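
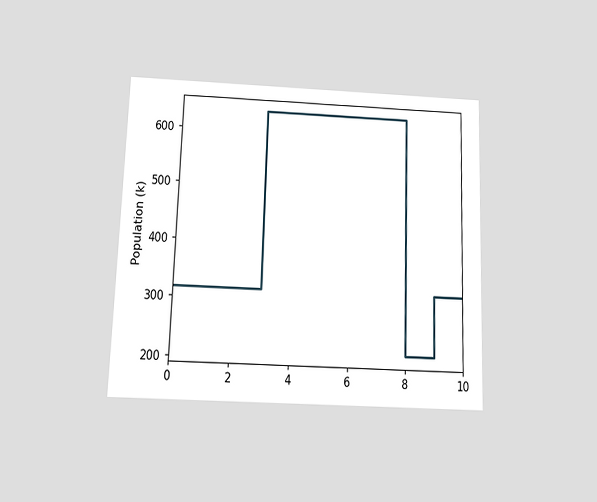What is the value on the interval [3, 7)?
The chart is tilted about 2° clockwise and viewed slightly from below. On [3, 7) the step sits at 636k.

636k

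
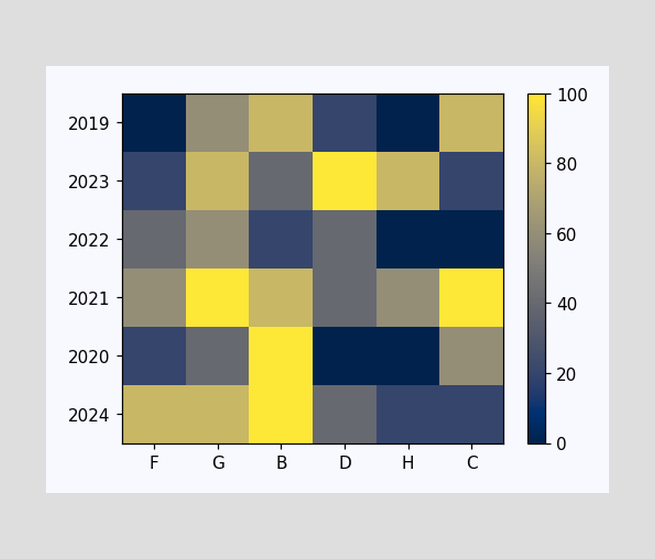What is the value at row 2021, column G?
100

Matching cell (2021, G) against the colorbar gives 100.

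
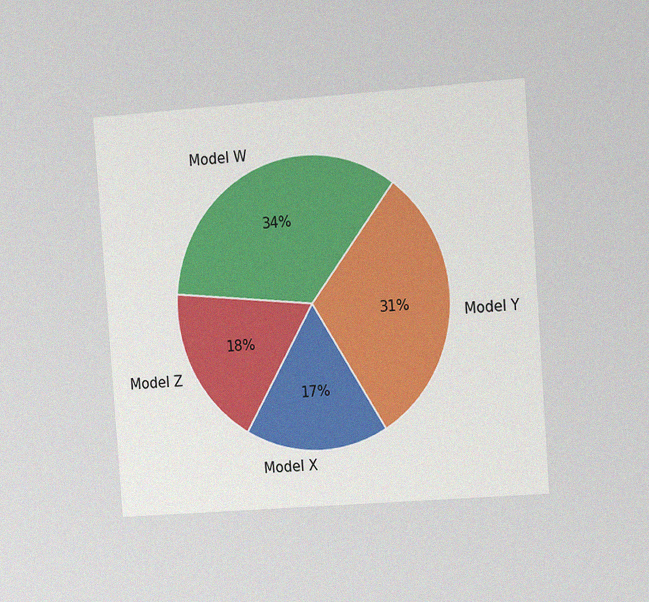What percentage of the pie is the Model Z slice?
The chart is tilted about 4° counter-clockwise and viewed slightly from the right, with some photo noise. The Model Z slice takes up 18% of the pie.

18%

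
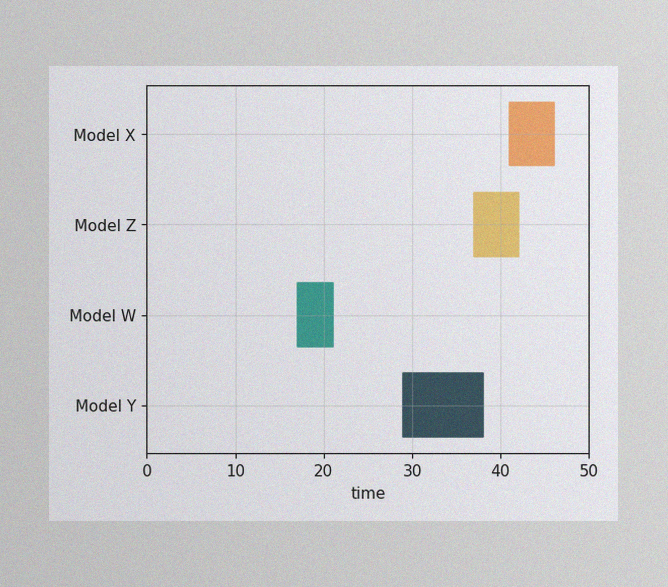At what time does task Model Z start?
37

The image has some photo noise and uneven lighting. The Model Z bar begins at t=37.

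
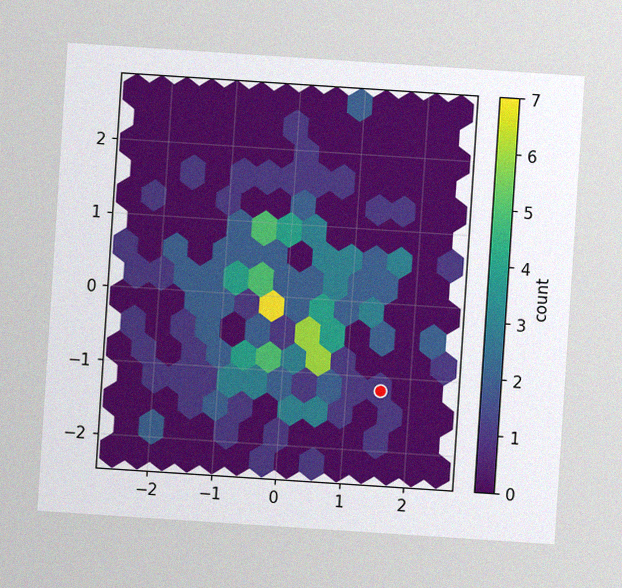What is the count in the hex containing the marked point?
The chart is tilted about 4° clockwise, with some photo noise. The marked hex reads 1 on the colorbar.

1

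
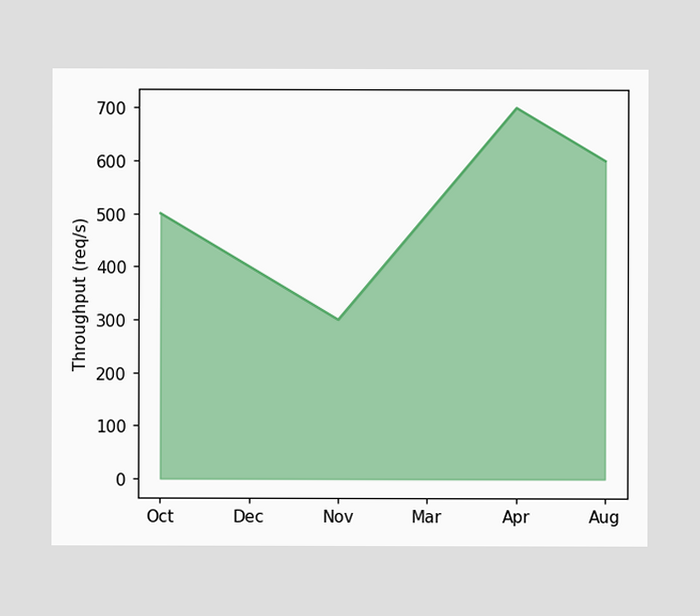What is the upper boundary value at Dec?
400req/s

At Dec the upper boundary is at 400req/s.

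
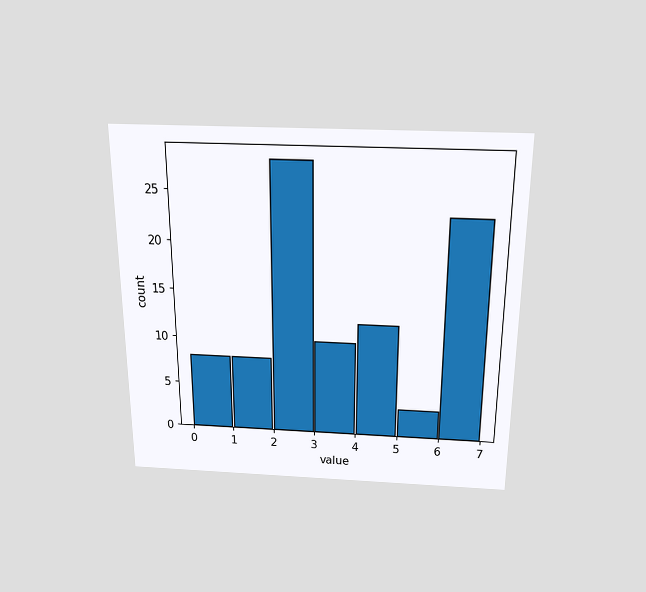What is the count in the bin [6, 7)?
The chart is viewed slightly from above. The [6, 7) bin has height 23.

23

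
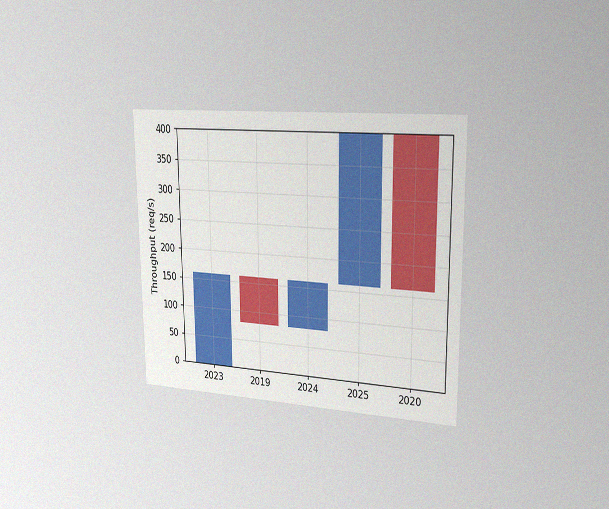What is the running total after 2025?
The chart is viewed slightly from the right, with some photo noise. After 2025 the running total reaches 400req/s.

400req/s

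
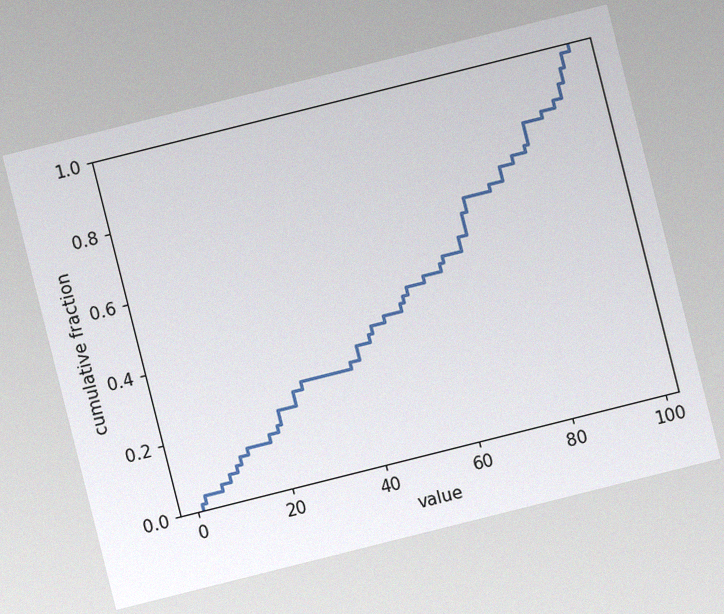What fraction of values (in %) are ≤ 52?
The chart is tilted about 14° counter-clockwise, with some photo noise. At x=52 the ECDF step is at 44%.

44%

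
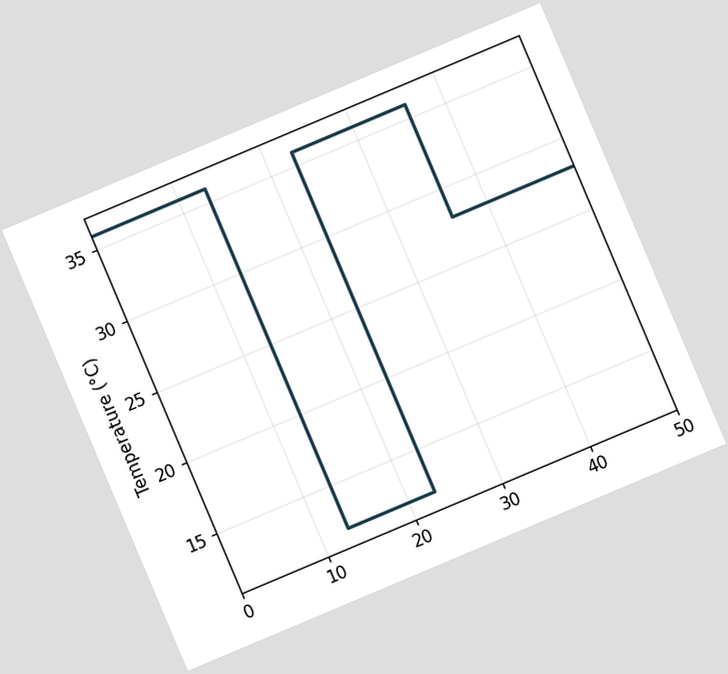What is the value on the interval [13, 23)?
12°C

The chart is tilted about 23° counter-clockwise. On [13, 23) the step sits at 12°C.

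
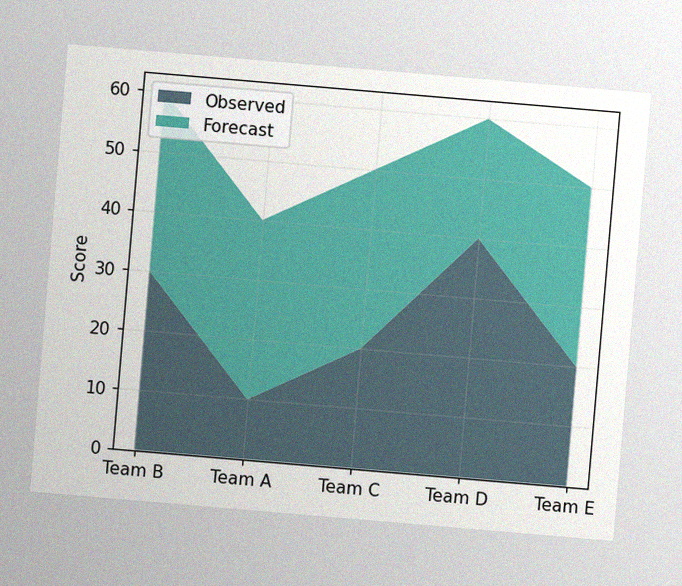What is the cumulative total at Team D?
The chart is tilted about 5° clockwise, with some photo noise. The stacked total at Team D reaches 60.

60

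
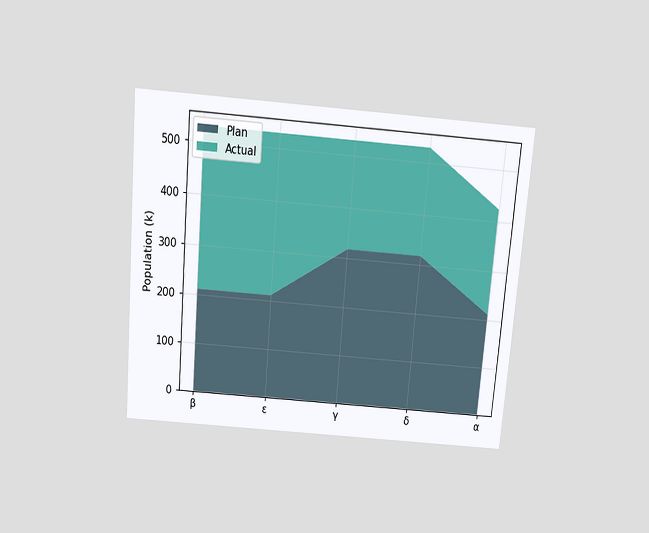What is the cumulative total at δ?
The chart is tilted about 5° clockwise and viewed slightly from above. The stacked total at δ reaches 530k.

530k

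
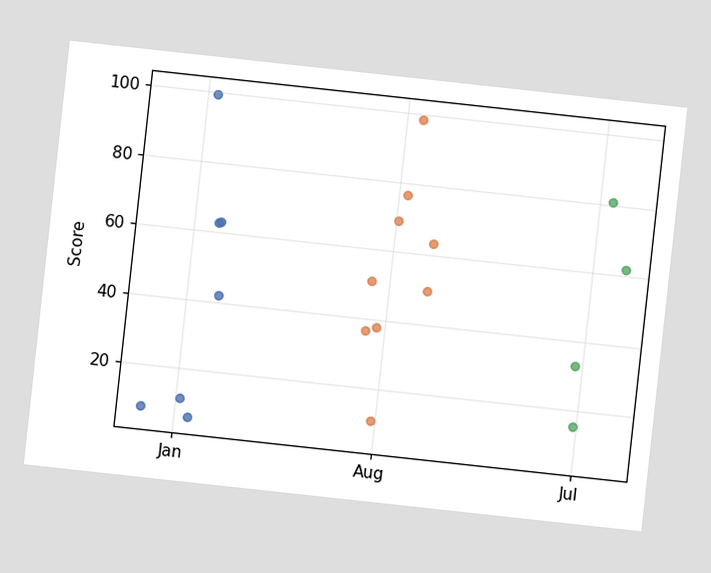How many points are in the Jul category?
4

The chart is tilted about 6° clockwise. Counting the markers in the Jul column gives 4.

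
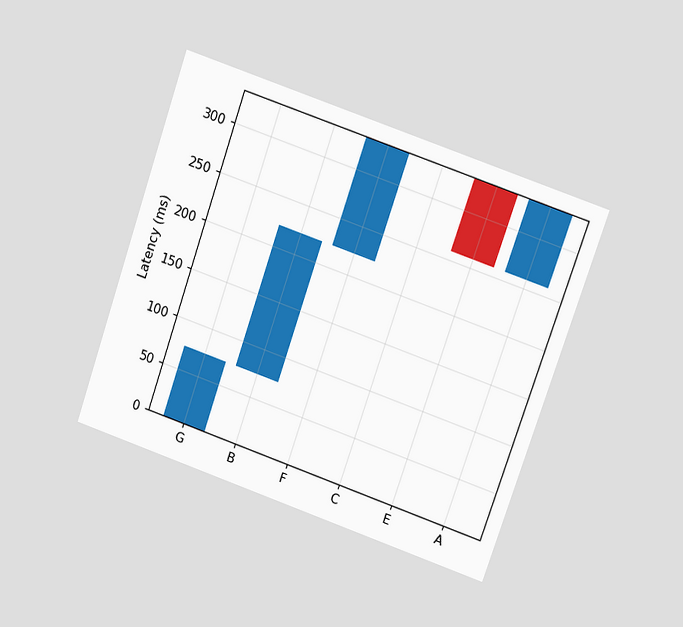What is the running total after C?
333ms

The chart is tilted about 19° clockwise and viewed at a slight angle. After C the running total reaches 333ms.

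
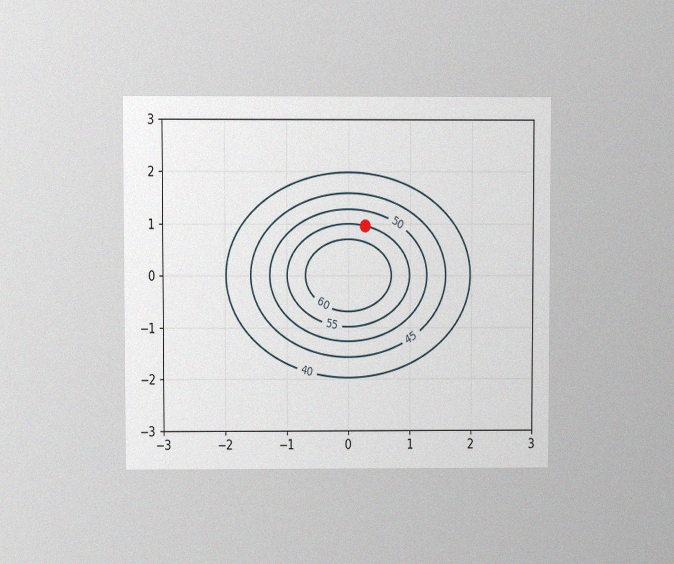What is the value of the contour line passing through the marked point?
The chart is viewed at a slight angle, with some photo noise. The marked point sits on the contour labelled 55.

55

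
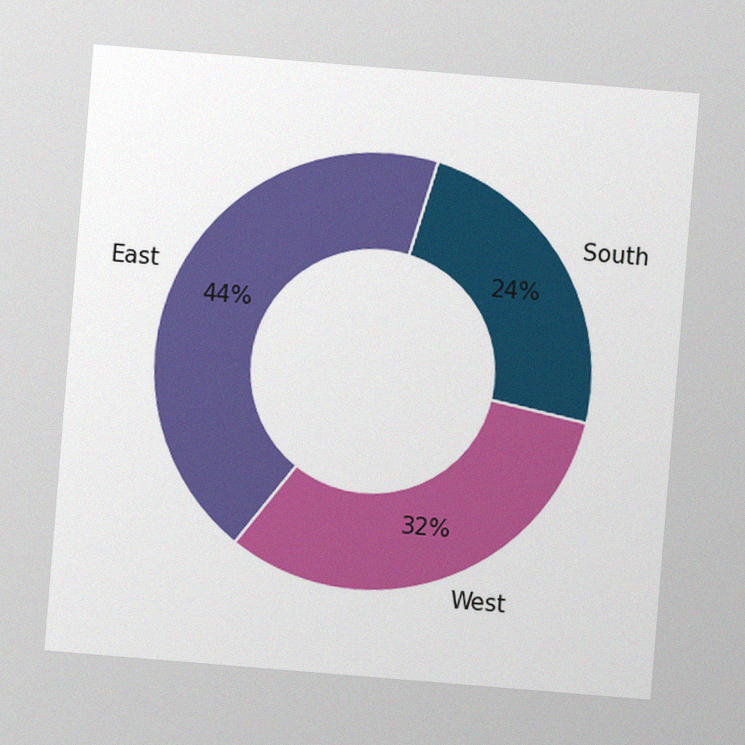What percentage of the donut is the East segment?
44%

The chart is tilted about 5° clockwise, with some photo noise. The East segment takes up 44% of the ring.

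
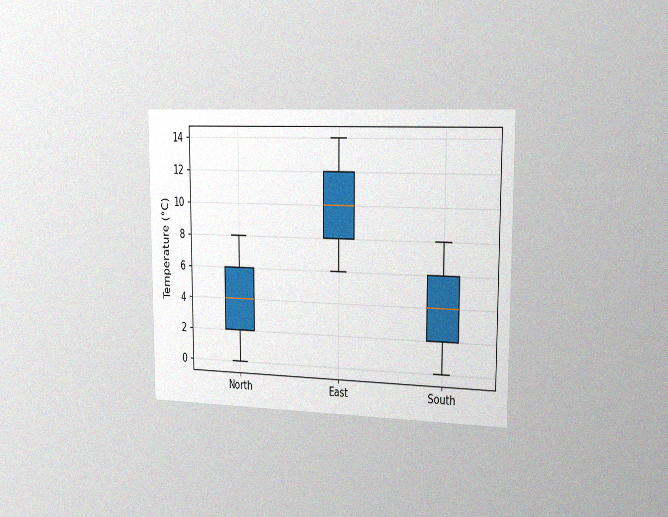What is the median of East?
The chart is viewed slightly from the right, with some photo noise. The median line in the East box sits at 10°C.

10°C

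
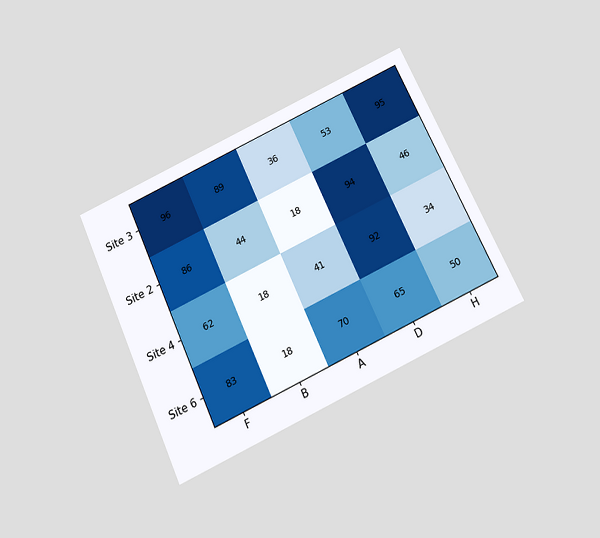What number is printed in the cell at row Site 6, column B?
The chart is tilted about 25° counter-clockwise and viewed slightly from below. The (Site 6, B) cell reads 18.

18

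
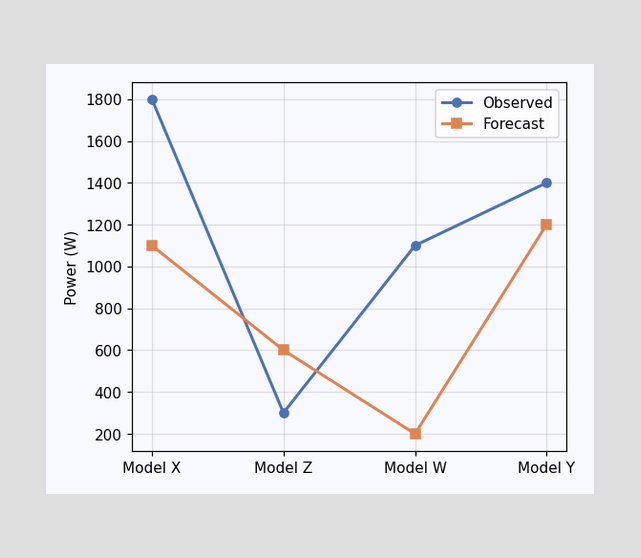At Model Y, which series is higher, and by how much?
At Model Y, Observed sits above the other line by 200W.

Observed, by 200W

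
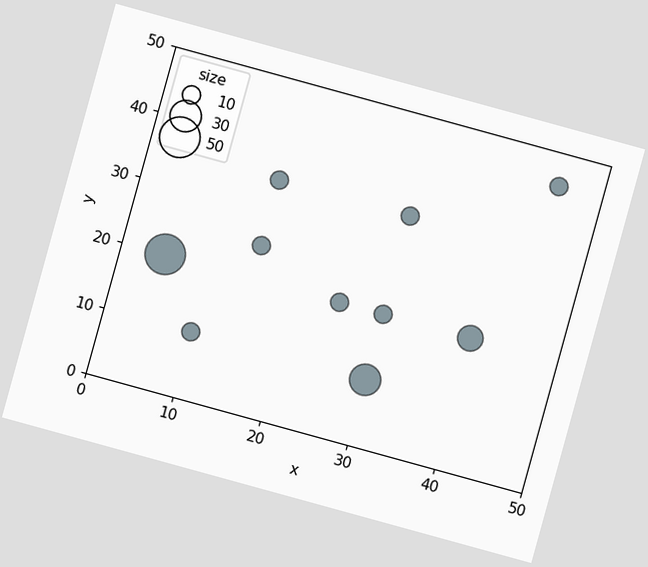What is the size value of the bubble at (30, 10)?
The chart is tilted about 15° clockwise. Matching the bubble at (30, 10) against the size legend gives 30.

30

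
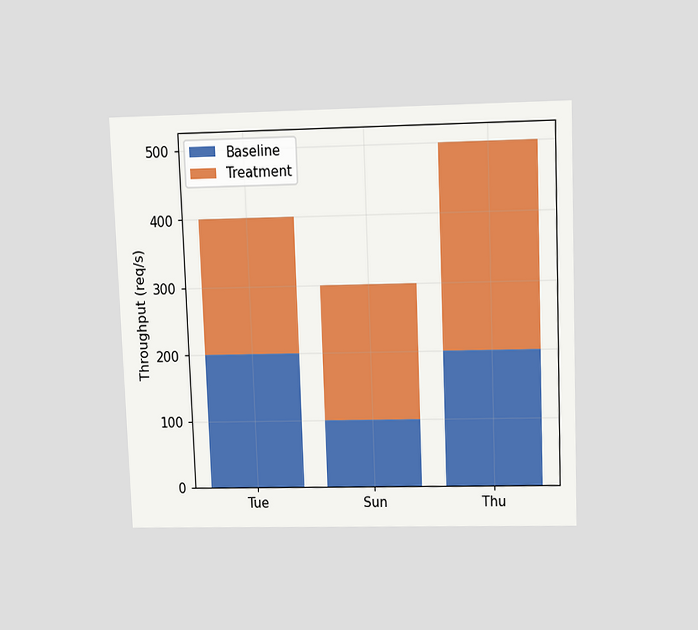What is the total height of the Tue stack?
400req/s

The chart is tilted about 2° counter-clockwise and viewed slightly from above. The Tue stack's top reaches 400req/s on the y-axis.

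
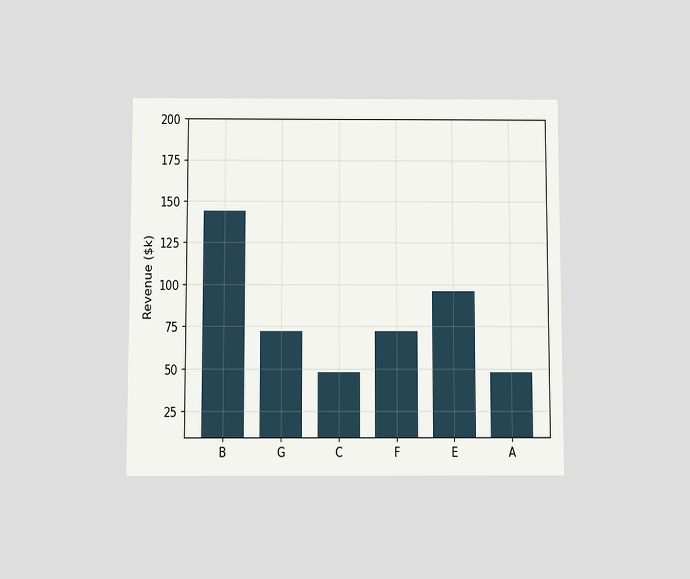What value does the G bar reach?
$72k

The chart is viewed slightly from below. Reading along the chart's y-axis, the G bar reaches $72k.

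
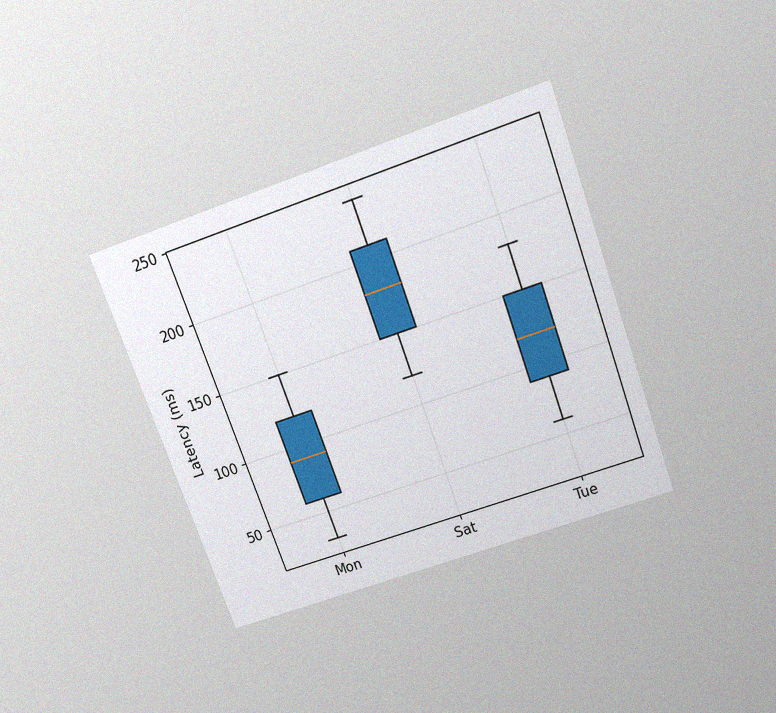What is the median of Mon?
The chart is tilted about 20° counter-clockwise and viewed slightly from above, with some photo noise. The median line in the Mon box sits at 90ms.

90ms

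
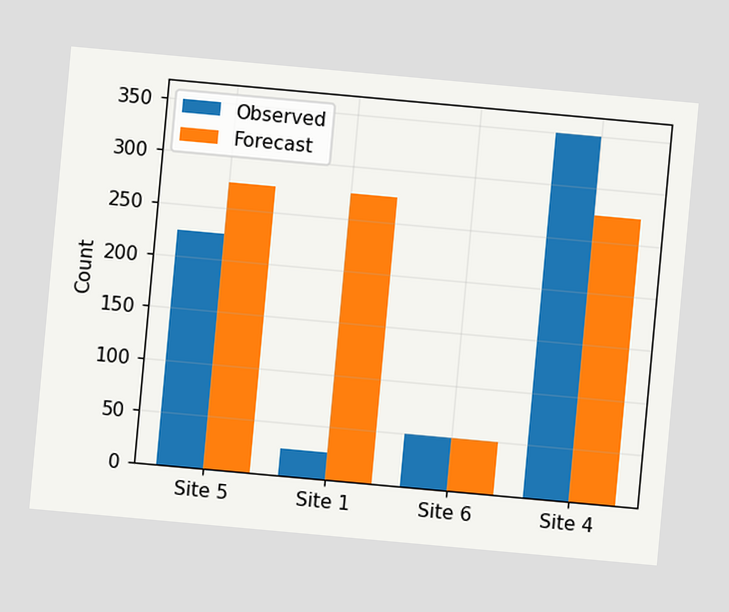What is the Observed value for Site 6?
The chart is tilted about 5° clockwise. The Observed bar at Site 6 reaches 50 on the y-axis.

50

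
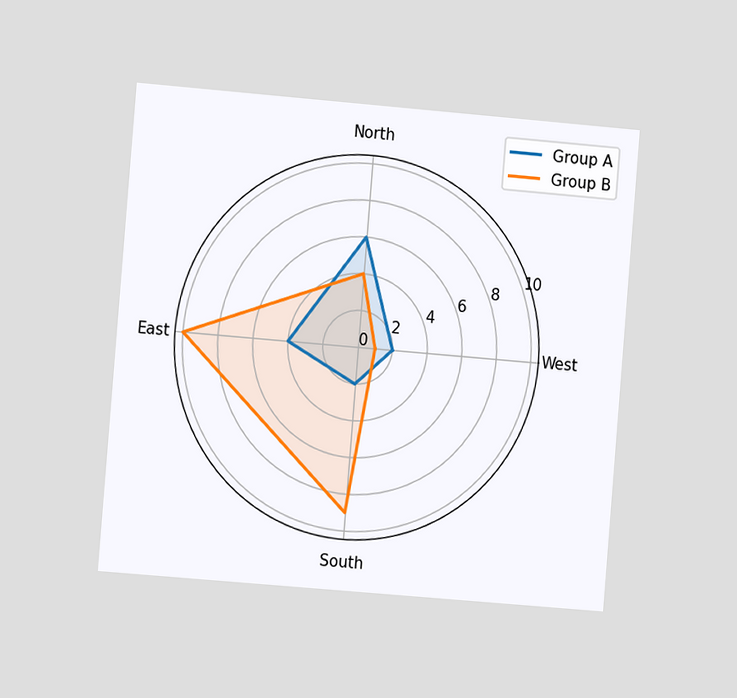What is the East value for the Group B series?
10

The chart is tilted about 5° clockwise and viewed at a slight angle. On the East axis, Group B reaches 10.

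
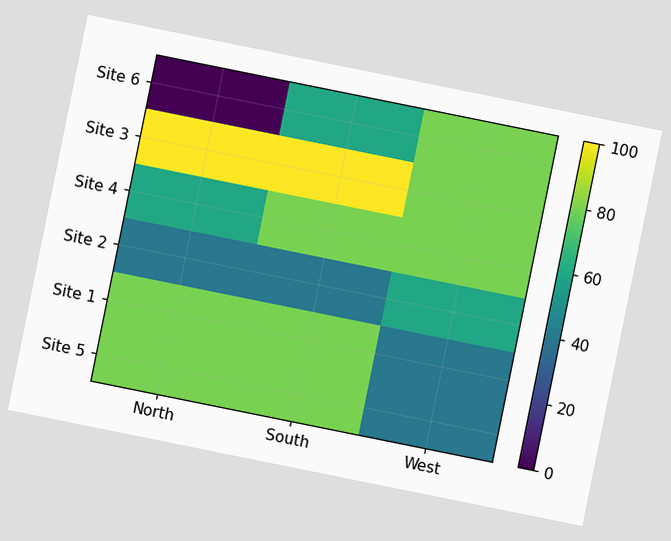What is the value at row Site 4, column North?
The chart is tilted about 11° clockwise. Matching cell (Site 4, North) against the colorbar gives 60.

60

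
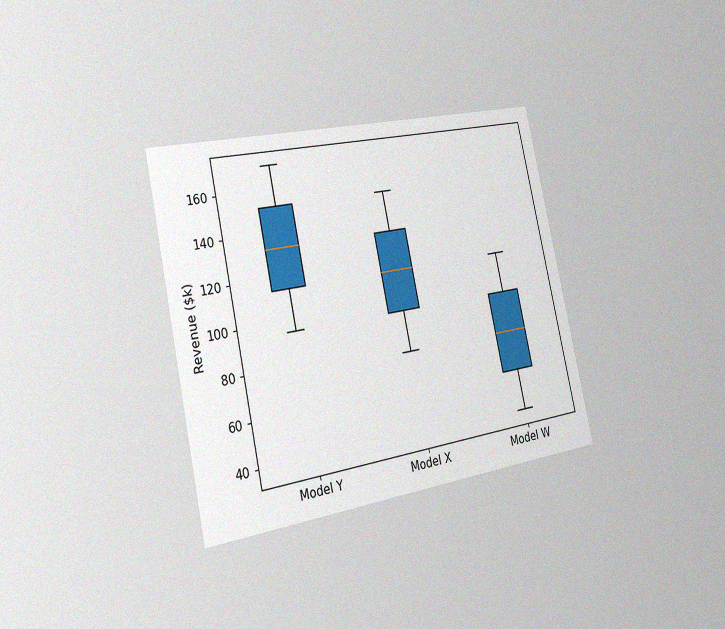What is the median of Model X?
$114k

The chart is tilted about 12° counter-clockwise and viewed slightly from the left, with some photo noise. The median line in the Model X box sits at $114k.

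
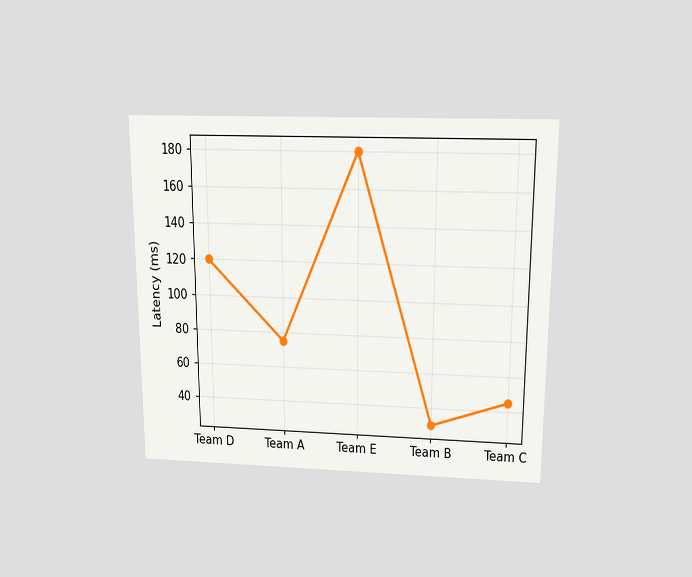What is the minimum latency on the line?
30ms

The chart is viewed slightly from above. The lowest point is at Team B, and reading across to the y-axis gives 30ms.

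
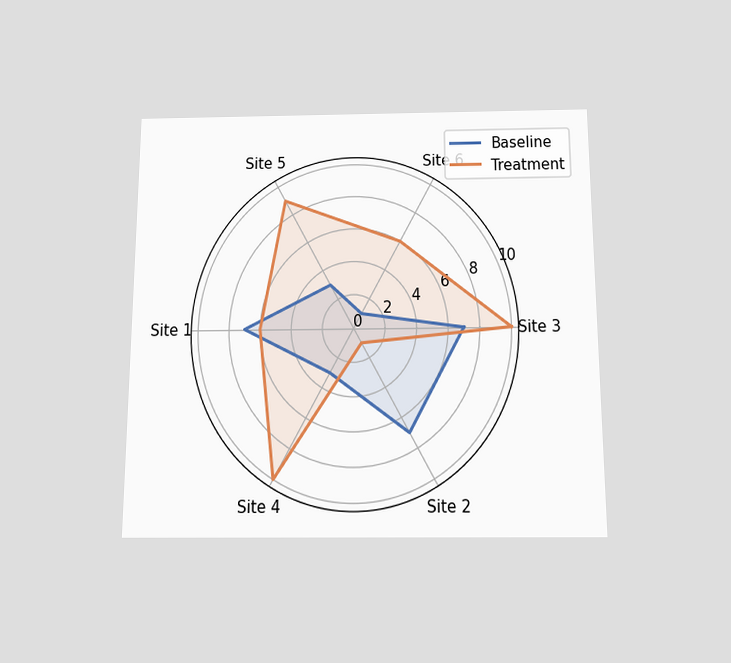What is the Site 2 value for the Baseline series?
7

The chart is viewed slightly from below. On the Site 2 axis, Baseline reaches 7.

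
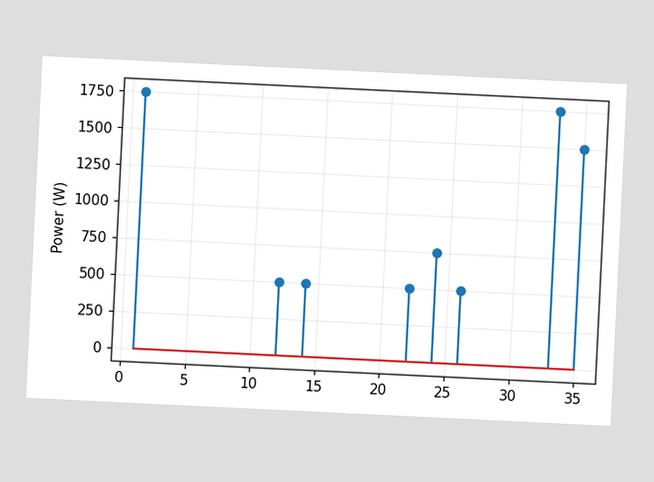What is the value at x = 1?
1750W

The chart is tilted about 3° clockwise. The stem at x=1 reaches 1750W.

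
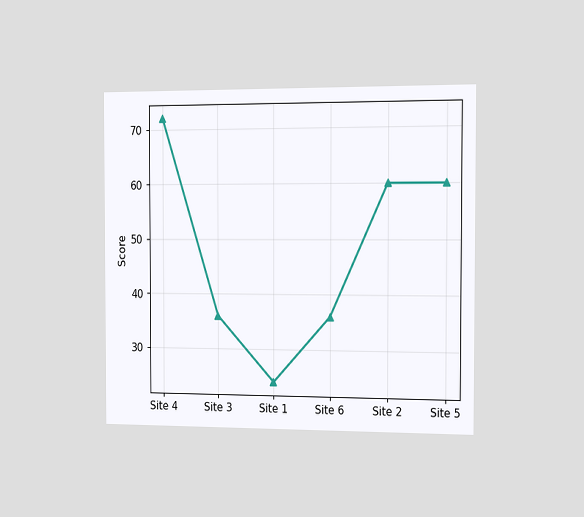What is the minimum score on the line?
24

The chart is viewed slightly from the right. The lowest point is at Site 1, and reading across to the y-axis gives 24.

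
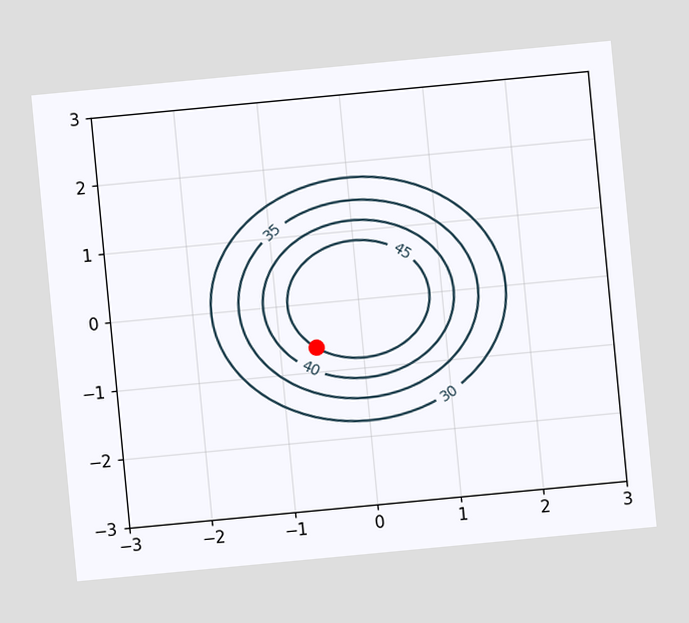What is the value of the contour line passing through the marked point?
45

The chart is tilted about 5° counter-clockwise. The marked point sits on the contour labelled 45.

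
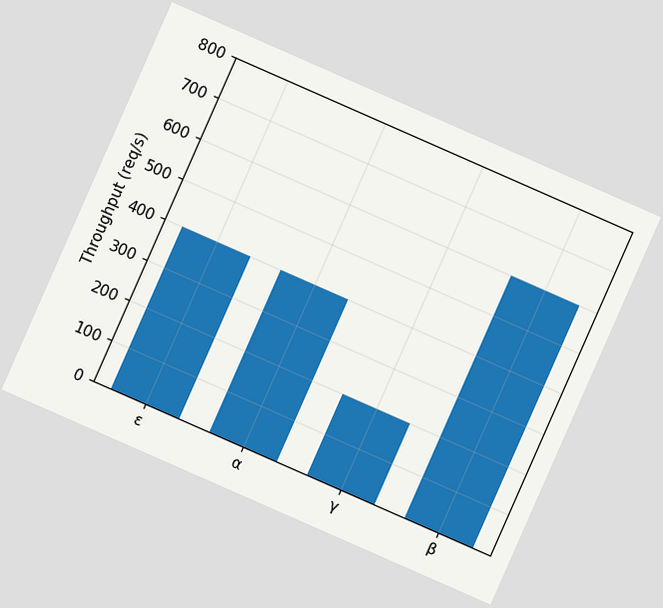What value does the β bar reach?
The chart is tilted about 24° clockwise. Reading along the chart's y-axis, the β bar reaches 600req/s.

600req/s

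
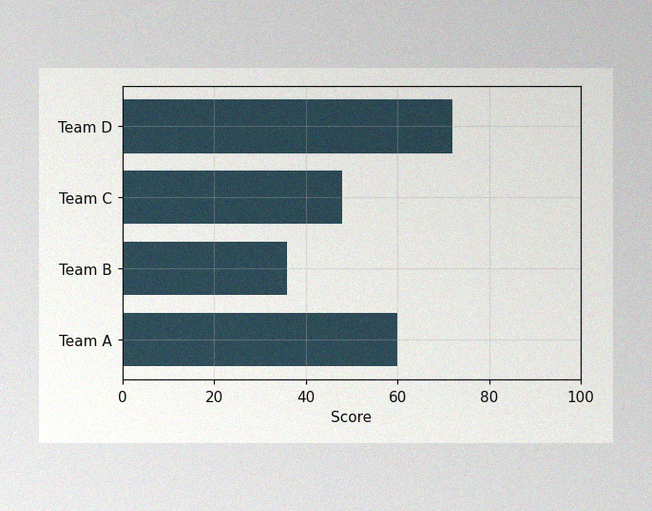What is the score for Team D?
72

The image has some photo noise and uneven lighting. Reading along the chart's x-axis, the Team D bar reaches 72.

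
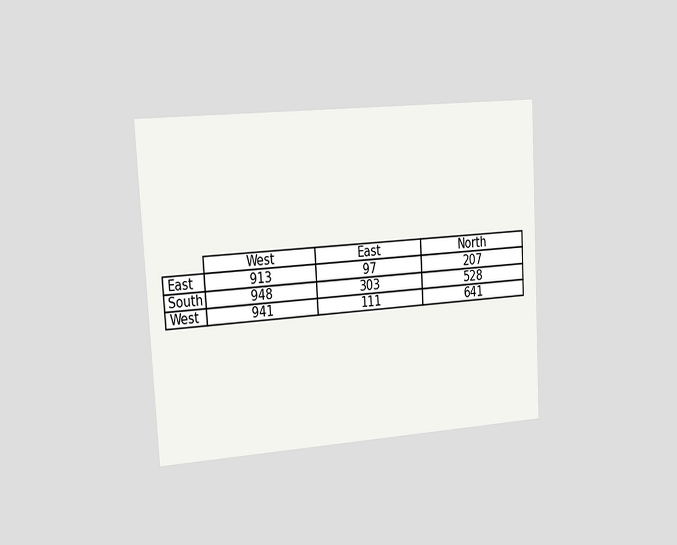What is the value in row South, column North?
528

The chart is tilted about 3° counter-clockwise and viewed slightly from the left. The (South, North) cell reads 528.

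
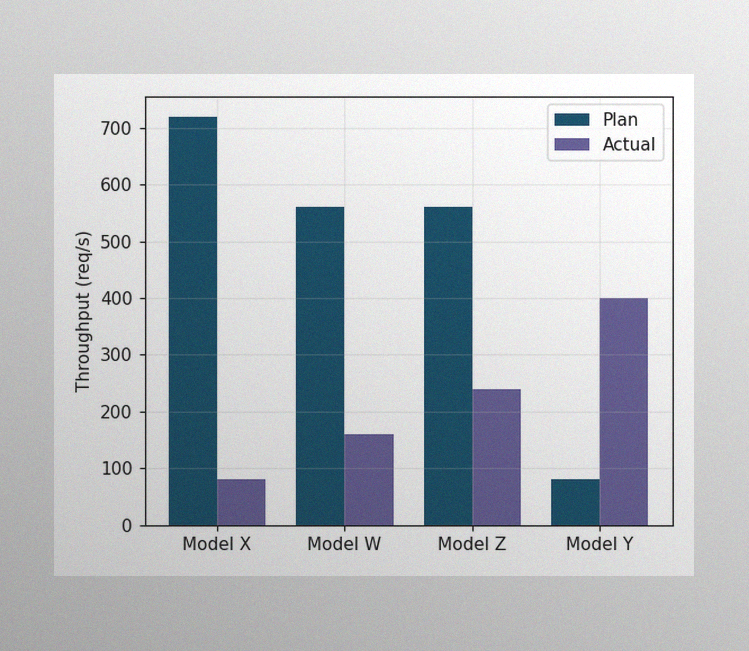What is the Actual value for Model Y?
400req/s

The image has some photo noise and uneven lighting. The Actual bar at Model Y reaches 400req/s on the y-axis.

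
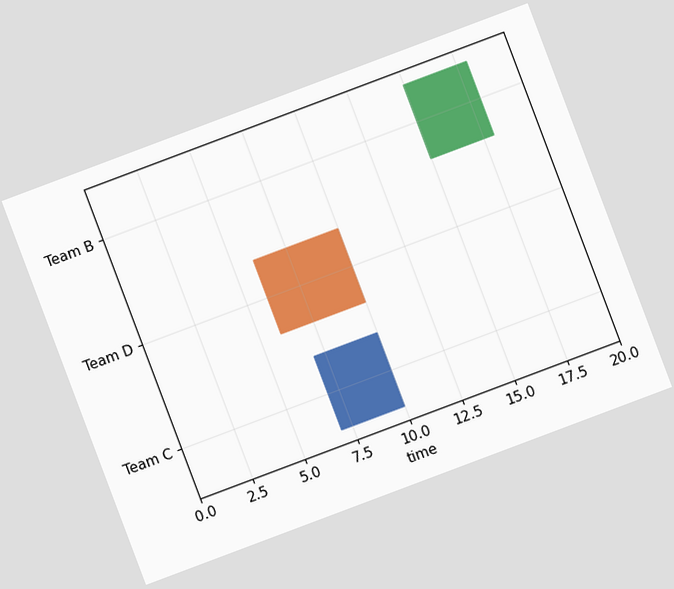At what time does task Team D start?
6

The chart is tilted about 21° counter-clockwise. The Team D bar begins at t=6.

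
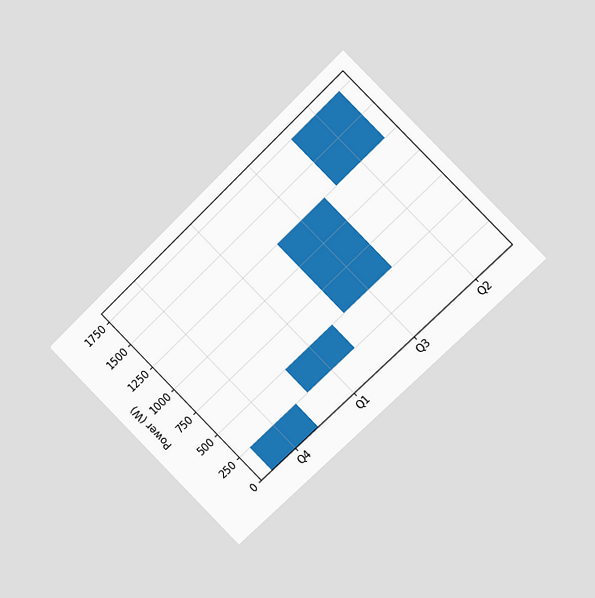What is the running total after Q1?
The chart is tilted about 45° counter-clockwise and viewed slightly from the right. After Q1 the running total reaches 500W.

500W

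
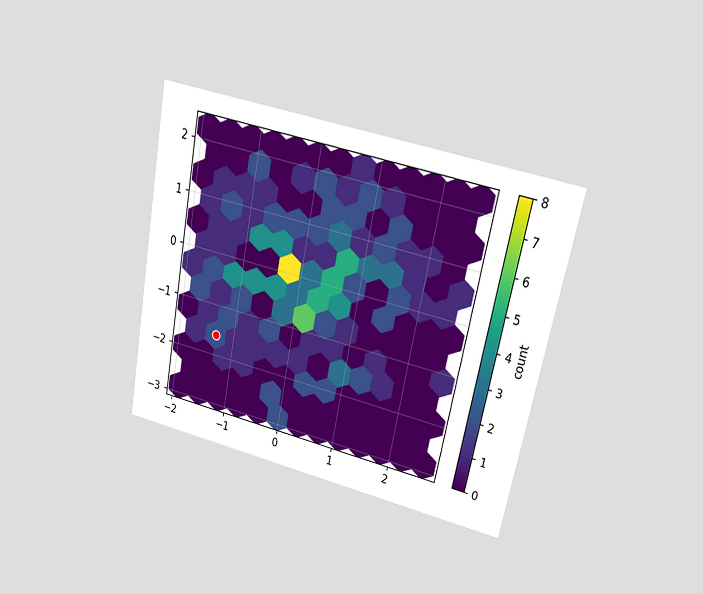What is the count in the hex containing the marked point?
2

The chart is tilted about 11° clockwise and viewed at a slight angle. The marked hex reads 2 on the colorbar.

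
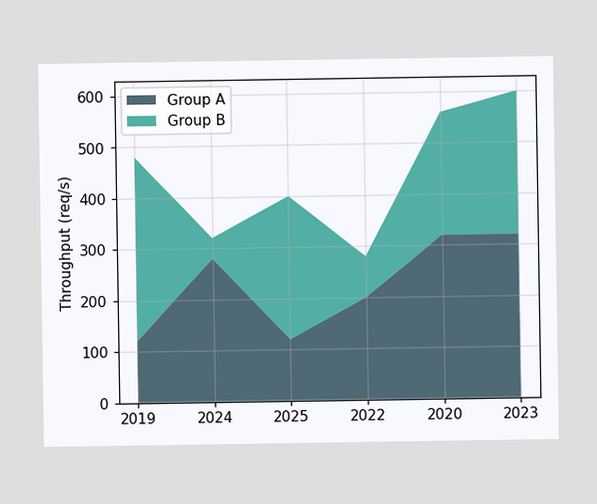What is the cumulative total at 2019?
480req/s

The stacked total at 2019 reaches 480req/s.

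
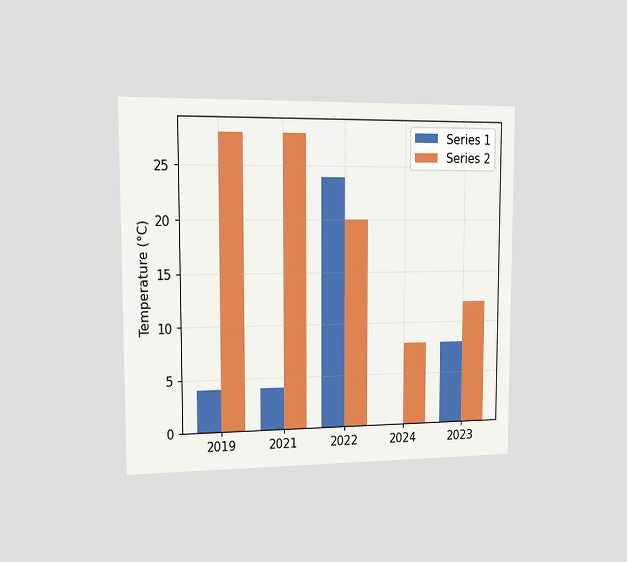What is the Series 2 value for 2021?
The chart is viewed slightly from the left. The Series 2 bar at 2021 reaches 28°C on the y-axis.

28°C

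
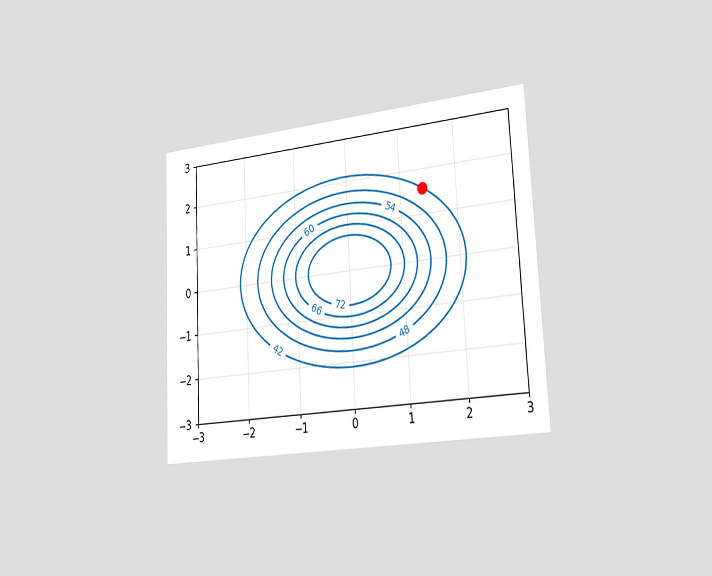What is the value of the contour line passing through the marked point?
42

The chart is tilted about 3° counter-clockwise and viewed slightly from the right. The marked point sits on the contour labelled 42.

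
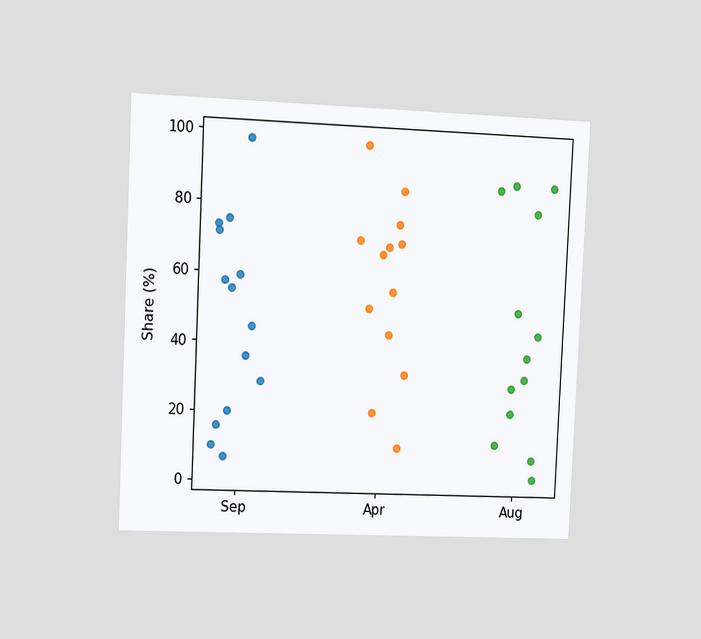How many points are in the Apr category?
The chart is tilted about 3° clockwise and viewed slightly from the left. Counting the markers in the Apr column gives 13.

13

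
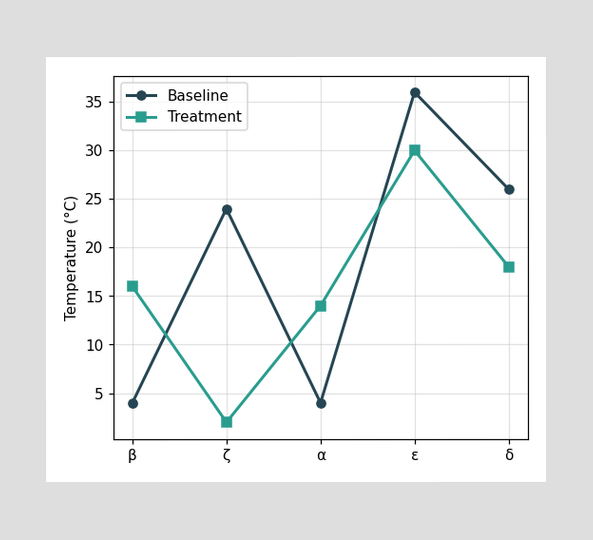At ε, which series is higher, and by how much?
Baseline, by 6°C

At ε, Baseline sits above the other line by 6°C.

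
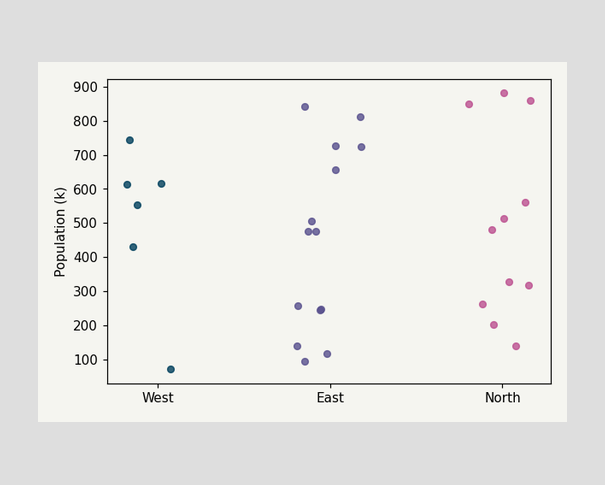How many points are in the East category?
14

Counting the markers in the East column gives 14.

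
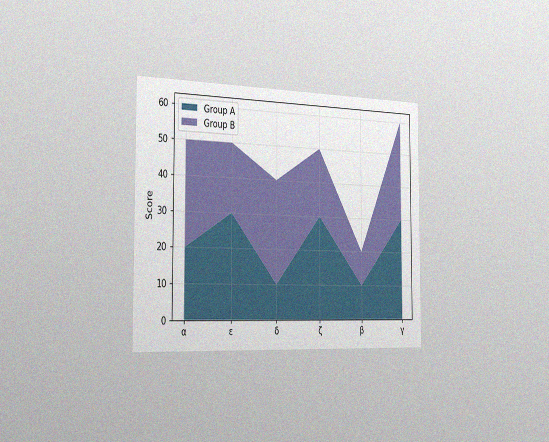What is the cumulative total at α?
The chart is viewed slightly from the left, with some photo noise. The stacked total at α reaches 50.

50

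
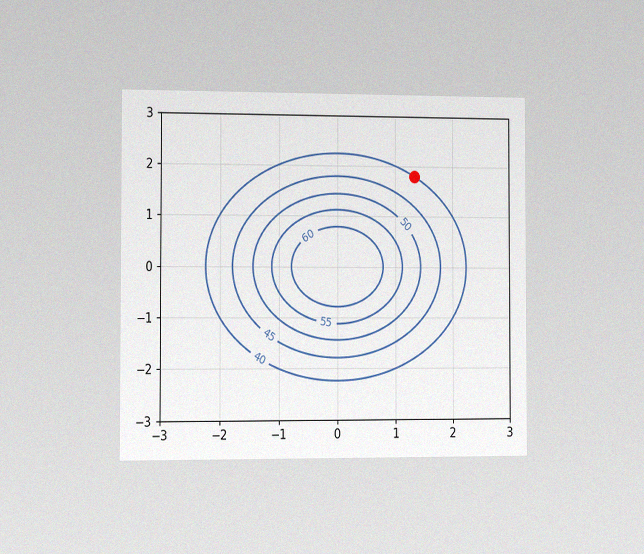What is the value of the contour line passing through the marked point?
The chart is viewed slightly from the left, with some photo noise. The marked point sits on the contour labelled 40.

40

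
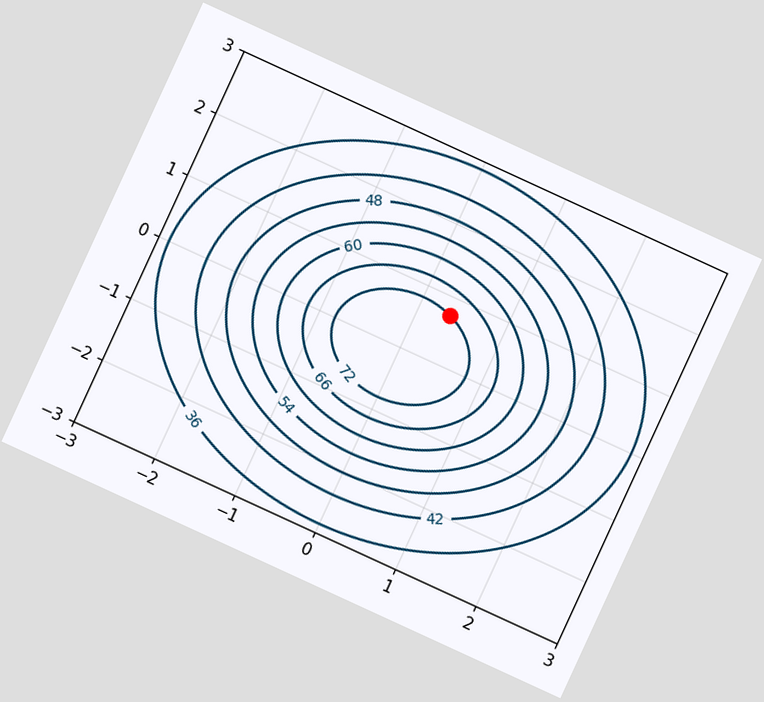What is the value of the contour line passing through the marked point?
The chart is tilted about 25° clockwise. The marked point sits on the contour labelled 72.

72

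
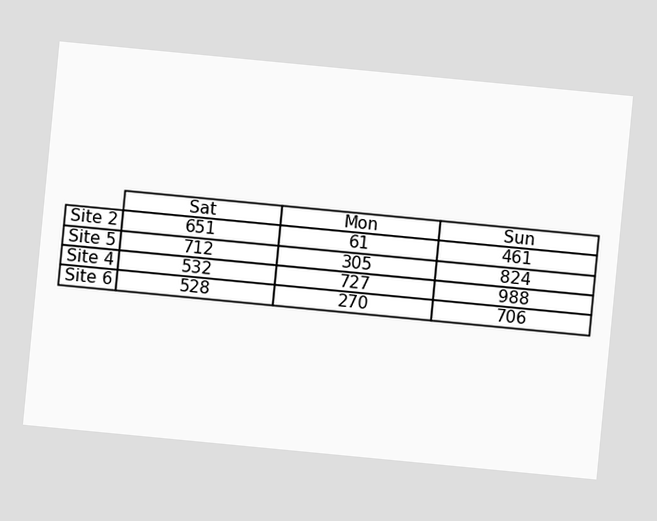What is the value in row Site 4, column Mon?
727

The chart is tilted about 5° clockwise. The (Site 4, Mon) cell reads 727.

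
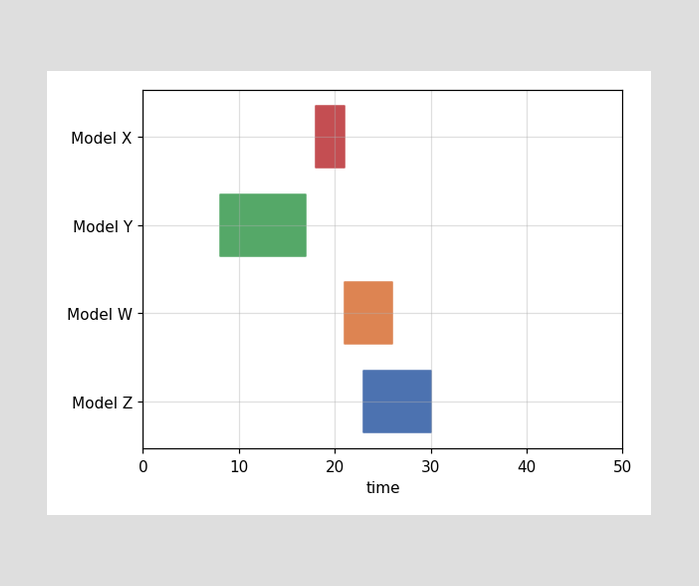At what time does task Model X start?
18

The Model X bar begins at t=18.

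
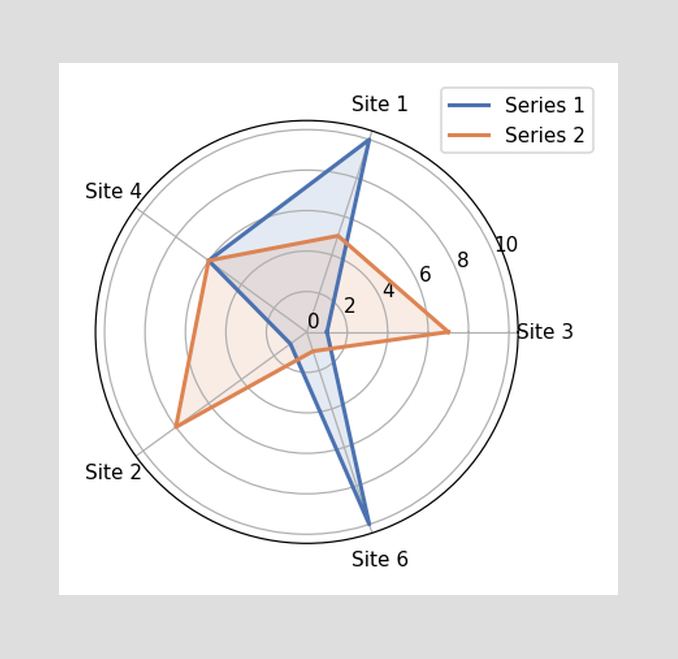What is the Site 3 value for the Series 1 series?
1

On the Site 3 axis, Series 1 reaches 1.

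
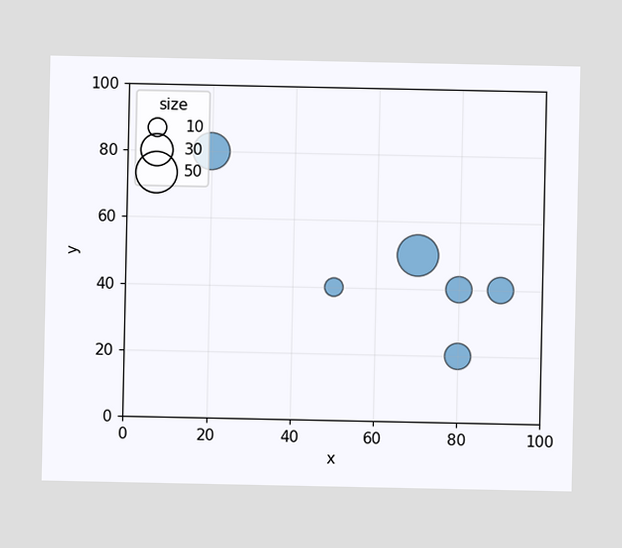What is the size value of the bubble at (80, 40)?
20

Matching the bubble at (80, 40) against the size legend gives 20.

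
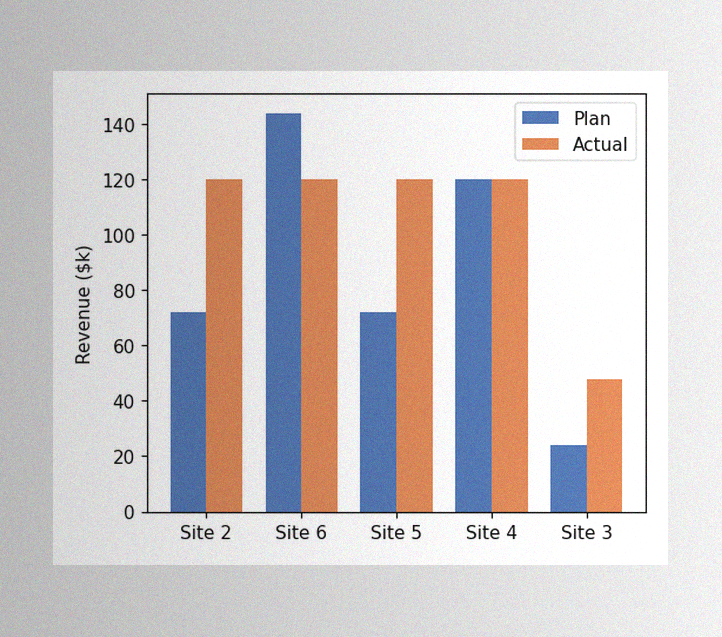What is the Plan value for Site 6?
The image has some photo noise and uneven lighting. The Plan bar at Site 6 reaches $144k on the y-axis.

$144k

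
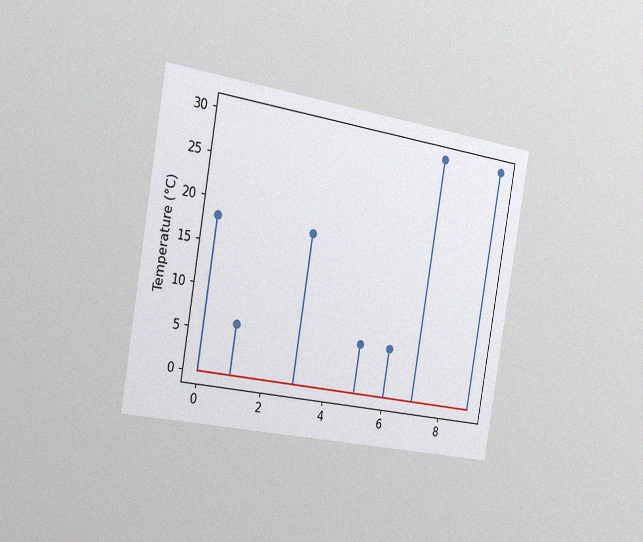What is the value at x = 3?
The chart is tilted about 10° clockwise and viewed slightly from the left, with some photo noise. The stem at x=3 reaches 18°C.

18°C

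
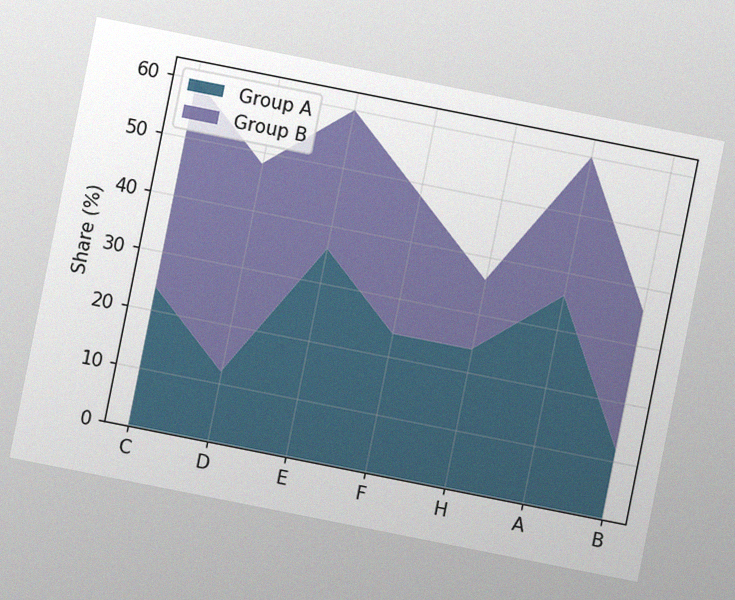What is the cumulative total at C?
The chart is tilted about 11° clockwise, with some photo noise. The stacked total at C reaches 60%.

60%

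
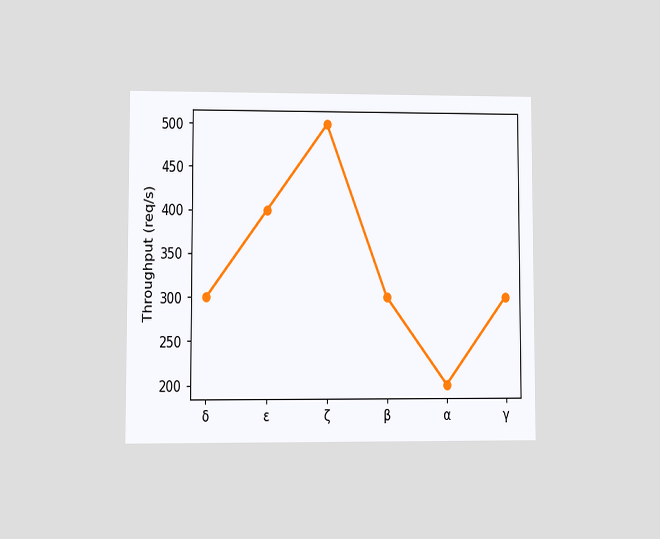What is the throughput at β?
300req/s

The chart is viewed at a slight angle. At β, the line is at 300req/s.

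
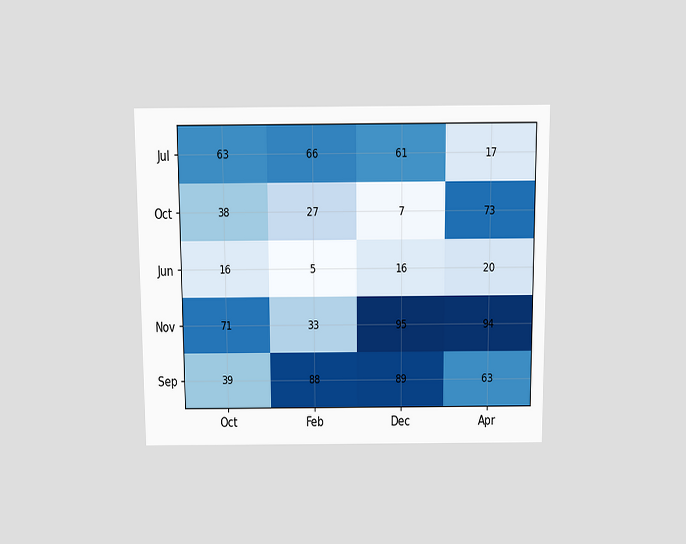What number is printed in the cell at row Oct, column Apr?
73

The chart is viewed slightly from above. The (Oct, Apr) cell reads 73.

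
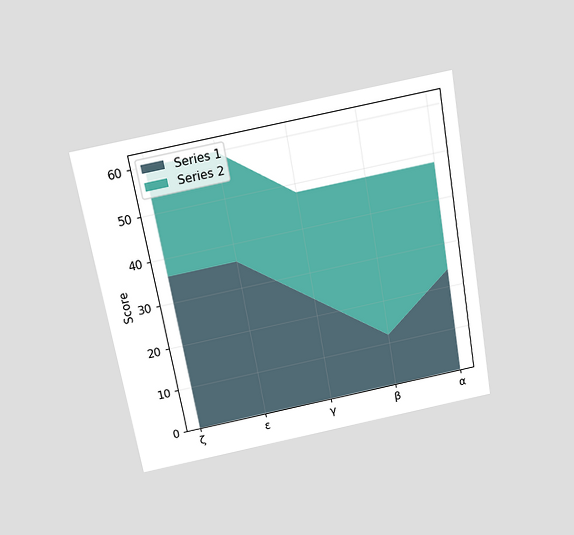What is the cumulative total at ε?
60

The chart is tilted about 10° counter-clockwise and viewed slightly from above. The stacked total at ε reaches 60.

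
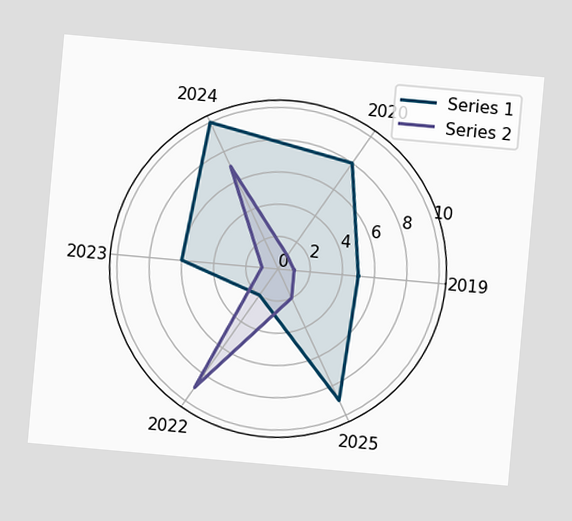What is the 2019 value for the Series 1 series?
5

The chart is tilted about 5° clockwise. On the 2019 axis, Series 1 reaches 5.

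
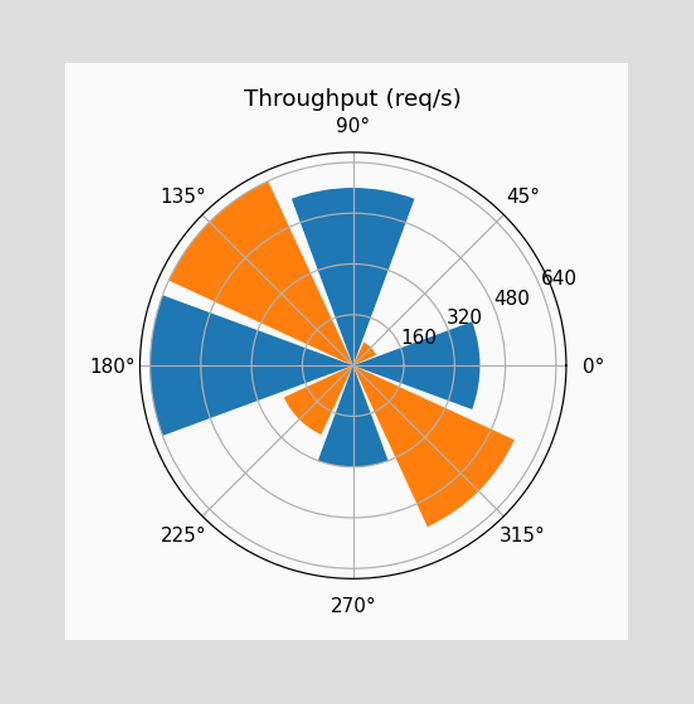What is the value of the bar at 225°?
The bar at 225° reaches 240req/s on the radial axis.

240req/s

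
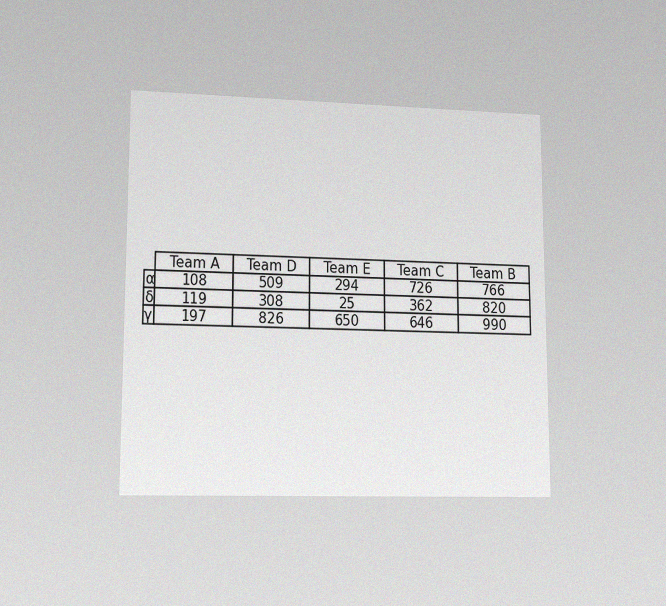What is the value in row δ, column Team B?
820

The chart is viewed at a slight angle, with some photo noise. The (δ, Team B) cell reads 820.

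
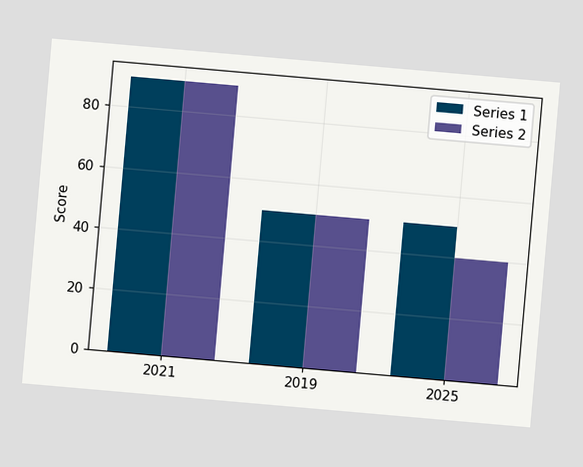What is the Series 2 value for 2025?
The chart is tilted about 5° clockwise. The Series 2 bar at 2025 reaches 40 on the y-axis.

40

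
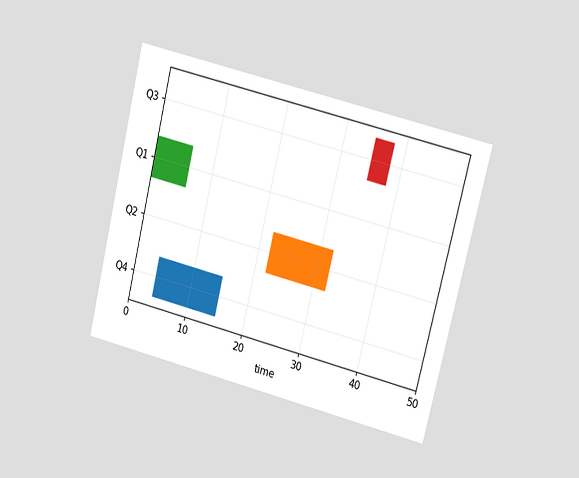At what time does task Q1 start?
The chart is tilted about 14° clockwise and viewed at a slight angle. The Q1 bar begins at t=0.

0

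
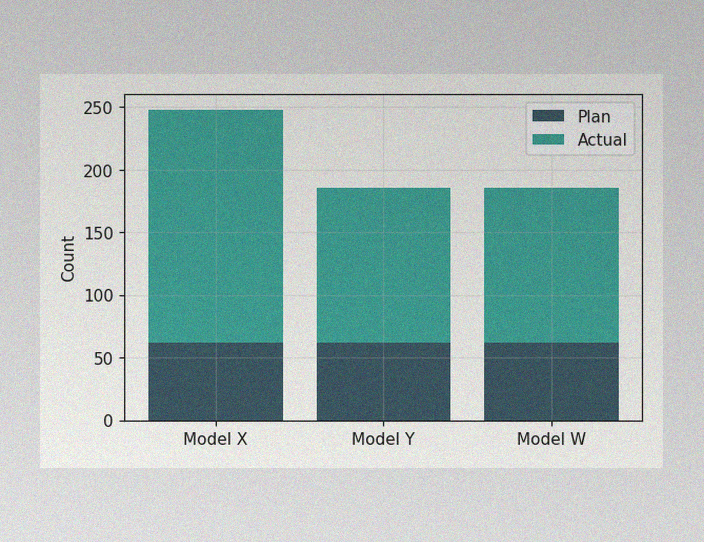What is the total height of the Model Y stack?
186

The image has some photo noise and uneven lighting. The Model Y stack's top reaches 186 on the y-axis.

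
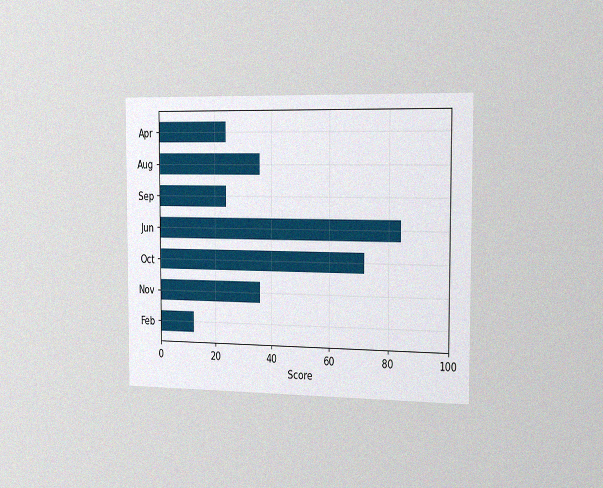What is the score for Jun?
84

The chart is viewed slightly from the right, with some photo noise. Reading along the chart's x-axis, the Jun bar reaches 84.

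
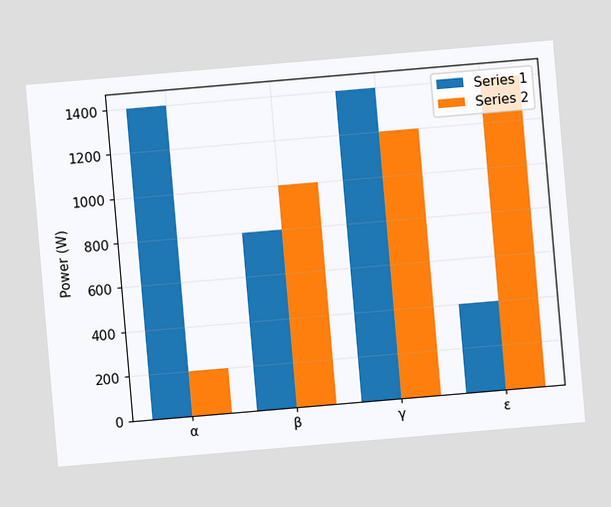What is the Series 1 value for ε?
400W

The chart is tilted about 5° counter-clockwise. The Series 1 bar at ε reaches 400W on the y-axis.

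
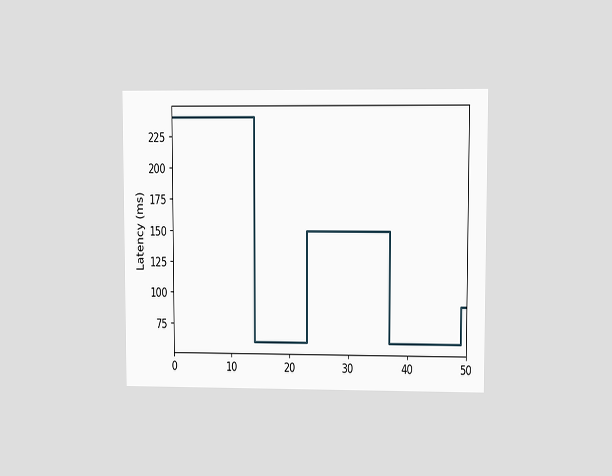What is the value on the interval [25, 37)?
The chart is viewed at a slight angle. On [25, 37) the step sits at 150ms.

150ms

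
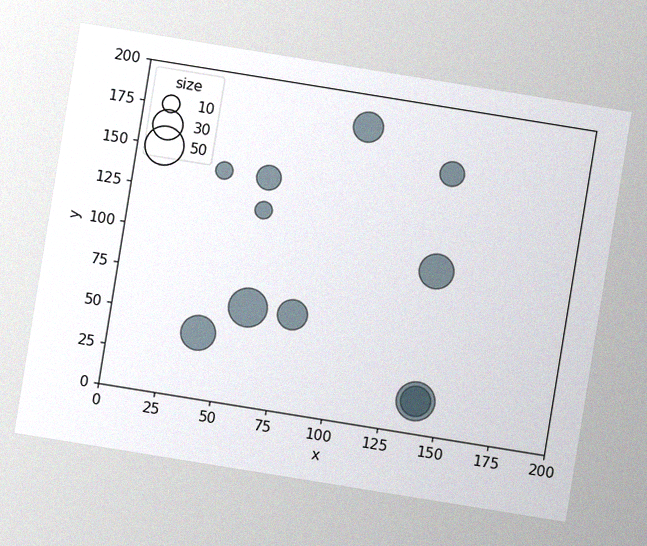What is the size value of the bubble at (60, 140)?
20

The chart is tilted about 9° clockwise, with some photo noise. Matching the bubble at (60, 140) against the size legend gives 20.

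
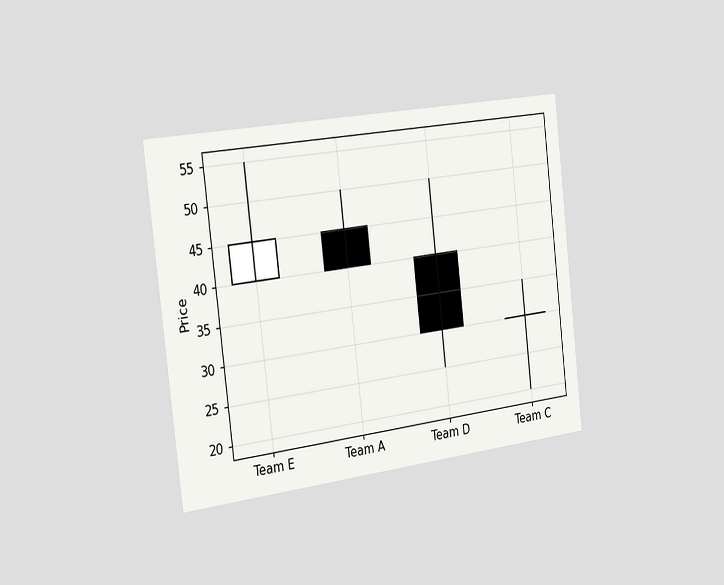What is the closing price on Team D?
The chart is tilted about 7° counter-clockwise and viewed slightly from the left. The Team D candle closes at 30.

30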